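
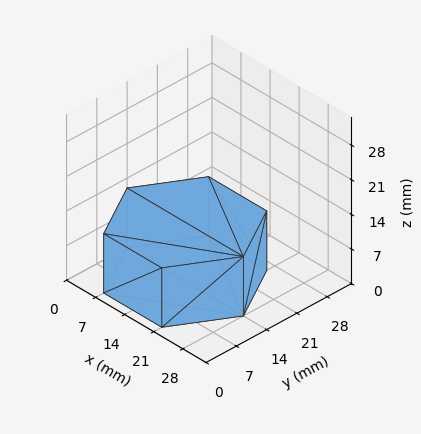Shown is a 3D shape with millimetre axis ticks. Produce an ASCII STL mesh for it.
Reading the render: the shape is a regular 6-sided prism (a cylinder approximated with 6 flat sides), circumscribed radius ≈ 14 mm, height ≈ 12 mm (dimensions read to the nearest mm from the axis ticks). For the STL, each face is triangulated and given an outward normal.

solid part
  facet normal 0.0000 0.0000 -1.0000
    outer loop
      vertex 7.000 26.124 0.000
      vertex 21.000 26.124 0.000
      vertex 28.000 14.000 0.000
    endloop
  endfacet
  facet normal 0.0000 0.0000 -1.0000
    outer loop
      vertex 0.000 14.000 0.000
      vertex 7.000 26.124 0.000
      vertex 28.000 14.000 0.000
    endloop
  endfacet
  facet normal 0.0000 0.0000 -1.0000
    outer loop
      vertex 7.000 1.876 0.000
      vertex 0.000 14.000 0.000
      vertex 28.000 14.000 0.000
    endloop
  endfacet
  facet normal 0.0000 0.0000 -1.0000
    outer loop
      vertex 21.000 1.876 0.000
      vertex 7.000 1.876 0.000
      vertex 28.000 14.000 0.000
    endloop
  endfacet
  facet normal 0.0000 0.0000 1.0000
    outer loop
      vertex 28.000 14.000 12.000
      vertex 21.000 26.124 12.000
      vertex 7.000 26.124 12.000
    endloop
  endfacet
  facet normal 0.0000 0.0000 1.0000
    outer loop
      vertex 28.000 14.000 12.000
      vertex 7.000 26.124 12.000
      vertex 0.000 14.000 12.000
    endloop
  endfacet
  facet normal 0.0000 0.0000 1.0000
    outer loop
      vertex 28.000 14.000 12.000
      vertex 0.000 14.000 12.000
      vertex 7.000 1.876 12.000
    endloop
  endfacet
  facet normal 0.0000 0.0000 1.0000
    outer loop
      vertex 28.000 14.000 12.000
      vertex 7.000 1.876 12.000
      vertex 21.000 1.876 12.000
    endloop
  endfacet
  facet normal 0.8660 0.5000 0.0000
    outer loop
      vertex 28.000 14.000 0.000
      vertex 21.000 26.124 0.000
      vertex 21.000 26.124 12.000
    endloop
  endfacet
  facet normal 0.8660 0.5000 0.0000
    outer loop
      vertex 28.000 14.000 0.000
      vertex 21.000 26.124 12.000
      vertex 28.000 14.000 12.000
    endloop
  endfacet
  facet normal 0.0000 1.0000 0.0000
    outer loop
      vertex 21.000 26.124 0.000
      vertex 7.000 26.124 0.000
      vertex 7.000 26.124 12.000
    endloop
  endfacet
  facet normal 0.0000 1.0000 0.0000
    outer loop
      vertex 21.000 26.124 0.000
      vertex 7.000 26.124 12.000
      vertex 21.000 26.124 12.000
    endloop
  endfacet
  facet normal -0.8660 0.5000 0.0000
    outer loop
      vertex 7.000 26.124 0.000
      vertex 0.000 14.000 0.000
      vertex 0.000 14.000 12.000
    endloop
  endfacet
  facet normal -0.8660 0.5000 0.0000
    outer loop
      vertex 7.000 26.124 0.000
      vertex 0.000 14.000 12.000
      vertex 7.000 26.124 12.000
    endloop
  endfacet
  facet normal -0.8660 -0.5000 0.0000
    outer loop
      vertex 0.000 14.000 0.000
      vertex 7.000 1.876 0.000
      vertex 7.000 1.876 12.000
    endloop
  endfacet
  facet normal -0.8660 -0.5000 0.0000
    outer loop
      vertex 0.000 14.000 0.000
      vertex 7.000 1.876 12.000
      vertex 0.000 14.000 12.000
    endloop
  endfacet
  facet normal 0.0000 -1.0000 0.0000
    outer loop
      vertex 7.000 1.876 0.000
      vertex 21.000 1.876 0.000
      vertex 21.000 1.876 12.000
    endloop
  endfacet
  facet normal 0.0000 -1.0000 0.0000
    outer loop
      vertex 7.000 1.876 0.000
      vertex 21.000 1.876 12.000
      vertex 7.000 1.876 12.000
    endloop
  endfacet
  facet normal 0.8660 -0.5000 0.0000
    outer loop
      vertex 21.000 1.876 0.000
      vertex 28.000 14.000 0.000
      vertex 28.000 14.000 12.000
    endloop
  endfacet
  facet normal 0.8660 -0.5000 0.0000
    outer loop
      vertex 21.000 1.876 0.000
      vertex 28.000 14.000 12.000
      vertex 21.000 1.876 12.000
    endloop
  endfacet
endsolid part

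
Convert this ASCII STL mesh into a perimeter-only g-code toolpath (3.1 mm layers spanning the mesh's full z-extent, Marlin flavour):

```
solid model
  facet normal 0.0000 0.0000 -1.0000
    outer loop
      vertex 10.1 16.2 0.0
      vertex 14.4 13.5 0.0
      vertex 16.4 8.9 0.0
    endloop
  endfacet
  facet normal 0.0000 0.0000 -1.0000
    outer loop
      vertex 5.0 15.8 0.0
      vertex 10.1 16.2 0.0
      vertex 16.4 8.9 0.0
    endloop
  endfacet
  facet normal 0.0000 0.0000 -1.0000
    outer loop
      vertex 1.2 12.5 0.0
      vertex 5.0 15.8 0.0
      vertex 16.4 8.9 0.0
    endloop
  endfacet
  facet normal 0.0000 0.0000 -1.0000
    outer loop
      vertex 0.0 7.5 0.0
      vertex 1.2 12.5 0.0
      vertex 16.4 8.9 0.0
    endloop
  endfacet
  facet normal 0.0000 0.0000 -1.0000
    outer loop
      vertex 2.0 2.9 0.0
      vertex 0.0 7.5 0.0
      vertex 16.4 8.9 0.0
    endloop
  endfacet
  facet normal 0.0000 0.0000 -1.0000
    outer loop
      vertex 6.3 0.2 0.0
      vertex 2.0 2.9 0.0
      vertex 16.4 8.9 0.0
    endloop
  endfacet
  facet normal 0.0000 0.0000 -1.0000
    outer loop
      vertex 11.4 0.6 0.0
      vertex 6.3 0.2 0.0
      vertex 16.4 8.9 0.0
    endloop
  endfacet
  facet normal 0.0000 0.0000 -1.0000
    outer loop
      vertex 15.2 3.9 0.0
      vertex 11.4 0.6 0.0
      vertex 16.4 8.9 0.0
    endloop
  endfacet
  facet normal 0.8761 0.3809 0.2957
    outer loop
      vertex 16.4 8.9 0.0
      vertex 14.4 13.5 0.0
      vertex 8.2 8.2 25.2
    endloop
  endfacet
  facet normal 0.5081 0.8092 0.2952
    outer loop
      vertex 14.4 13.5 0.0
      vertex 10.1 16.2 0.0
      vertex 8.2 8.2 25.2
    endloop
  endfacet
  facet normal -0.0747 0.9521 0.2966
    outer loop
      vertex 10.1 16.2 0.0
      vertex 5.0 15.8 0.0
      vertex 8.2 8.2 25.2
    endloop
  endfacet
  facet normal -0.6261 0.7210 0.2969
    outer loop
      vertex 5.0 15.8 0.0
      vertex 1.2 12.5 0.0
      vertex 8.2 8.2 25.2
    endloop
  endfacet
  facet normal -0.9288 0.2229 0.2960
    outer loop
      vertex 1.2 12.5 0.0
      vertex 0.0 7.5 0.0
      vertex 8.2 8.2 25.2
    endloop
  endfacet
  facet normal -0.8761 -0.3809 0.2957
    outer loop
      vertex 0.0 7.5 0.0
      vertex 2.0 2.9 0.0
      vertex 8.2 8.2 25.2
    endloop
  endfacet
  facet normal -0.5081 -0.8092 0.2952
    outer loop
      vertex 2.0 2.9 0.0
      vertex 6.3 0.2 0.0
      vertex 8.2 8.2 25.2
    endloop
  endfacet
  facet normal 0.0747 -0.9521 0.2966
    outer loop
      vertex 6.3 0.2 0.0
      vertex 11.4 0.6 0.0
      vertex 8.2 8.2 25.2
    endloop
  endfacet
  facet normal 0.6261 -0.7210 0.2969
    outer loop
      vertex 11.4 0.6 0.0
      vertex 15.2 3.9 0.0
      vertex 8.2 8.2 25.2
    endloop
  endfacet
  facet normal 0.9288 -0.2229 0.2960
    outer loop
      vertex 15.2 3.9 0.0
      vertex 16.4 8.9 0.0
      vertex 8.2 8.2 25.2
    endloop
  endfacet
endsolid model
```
; perimeter-only toolpath
G21 ; units = mm
G90 ; absolute positioning
G28 ; home
; layer 1
G0 Z3.1
G0 X15.4 Y8.8
G1 X13.6 Y12.8
G1 X9.9 Y15.2
G1 X5.4 Y14.9
G1 X2.1 Y12.0
G1 X1.0 Y7.6
G1 X2.8 Y3.6
G1 X6.5 Y1.2
G1 X11.0 Y1.5
G1 X14.3 Y4.4
G1 X15.4 Y8.8
; layer 2
G0 Z6.3
G0 X14.3 Y8.7
G1 X12.9 Y12.2
G1 X9.6 Y14.2
G1 X5.8 Y13.9
G1 X2.9 Y11.4
G1 X2.0 Y7.7
G1 X3.5 Y4.2
G1 X6.8 Y2.2
G1 X10.6 Y2.5
G1 X13.4 Y5.0
G1 X14.3 Y8.7
; layer 3
G0 Z9.4
G0 X13.3 Y8.6
G1 X12.1 Y11.5
G1 X9.4 Y13.2
G1 X6.2 Y12.9
G1 X3.8 Y10.9
G1 X3.1 Y7.8
G1 X4.3 Y4.9
G1 X7.0 Y3.2
G1 X10.2 Y3.4
G1 X12.6 Y5.5
G1 X13.3 Y8.6
; layer 4
G0 Z12.6
G0 X12.3 Y8.6
G1 X11.3 Y10.8
G1 X9.1 Y12.2
G1 X6.6 Y12.0
G1 X4.7 Y10.3
G1 X4.1 Y7.8
G1 X5.1 Y5.5
G1 X7.2 Y4.2
G1 X9.8 Y4.4
G1 X11.7 Y6.0
G1 X12.3 Y8.6
; layer 5
G0 Z15.8
G0 X11.3 Y8.5
G1 X10.5 Y10.2
G1 X8.9 Y11.2
G1 X7.0 Y11.1
G1 X5.6 Y9.8
G1 X5.1 Y7.9
G1 X5.9 Y6.2
G1 X7.5 Y5.2
G1 X9.4 Y5.3
G1 X10.8 Y6.6
G1 X11.3 Y8.5
; layer 6
G0 Z18.9
G0 X10.2 Y8.4
G1 X9.8 Y9.5
G1 X8.7 Y10.2
G1 X7.4 Y10.1
G1 X6.4 Y9.3
G1 X6.1 Y8.0
G1 X6.6 Y6.9
G1 X7.7 Y6.2
G1 X9.0 Y6.3
G1 X9.9 Y7.1
G1 X10.2 Y8.4
; layer 7
G0 Z22.1
G0 X9.2 Y8.3
G1 X9.0 Y8.9
G1 X8.4 Y9.2
G1 X7.8 Y9.1
G1 X7.3 Y8.7
G1 X7.2 Y8.1
G1 X7.4 Y7.5
G1 X8.0 Y7.2
G1 X8.6 Y7.2
G1 X9.1 Y7.7
G1 X9.2 Y8.3
M2 ; end

The solid is a regular 10-sided pyramid, base circumscribed radius ≈ 8.2 mm, apex at z ≈ 25.2 mm. Slicing at Δz = 3.1 mm — 8 equal slices spanning the solid's height, so layer i sits at z = i·h/8 — gives 7 non-empty perimeters. Each is a 10-segment closed polygon; G0 lifts to the layer z and rapids to the start vertex, then G1 traces the edges. The cross-section shrinks linearly with z (the slice at the apex is degenerate and omitted).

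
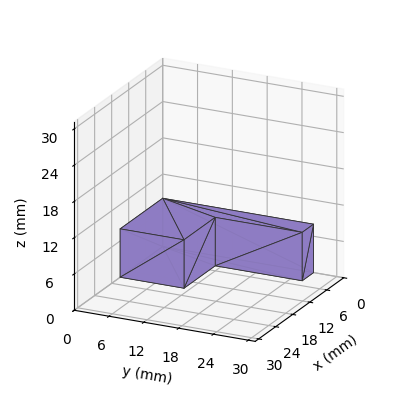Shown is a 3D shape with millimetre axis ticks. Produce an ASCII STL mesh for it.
Reading the render: the shape is an L-shaped prism: outer 15 × 26 mm, arm thicknesses ≈ 11 mm (horizontal) and 4 mm (vertical), extruded 8 mm in z (dimensions read to the nearest mm from the axis ticks). For the STL, each face is triangulated and given an outward normal.

solid part
  facet normal 0.0000 0.0000 -1.0000
    outer loop
      vertex 15.0 11.0 0.0
      vertex 15.0 0.0 0.0
      vertex 0.0 0.0 0.0
    endloop
  endfacet
  facet normal 0.0000 0.0000 -1.0000
    outer loop
      vertex 4.0 11.0 0.0
      vertex 15.0 11.0 0.0
      vertex 0.0 0.0 0.0
    endloop
  endfacet
  facet normal 0.0000 0.0000 -1.0000
    outer loop
      vertex 4.0 26.0 0.0
      vertex 4.0 11.0 0.0
      vertex 0.0 0.0 0.0
    endloop
  endfacet
  facet normal 0.0000 0.0000 -1.0000
    outer loop
      vertex 0.0 26.0 0.0
      vertex 4.0 26.0 0.0
      vertex 0.0 0.0 0.0
    endloop
  endfacet
  facet normal 0.0000 0.0000 1.0000
    outer loop
      vertex 0.0 0.0 8.0
      vertex 15.0 0.0 8.0
      vertex 15.0 11.0 8.0
    endloop
  endfacet
  facet normal 0.0000 0.0000 1.0000
    outer loop
      vertex 0.0 0.0 8.0
      vertex 15.0 11.0 8.0
      vertex 4.0 11.0 8.0
    endloop
  endfacet
  facet normal 0.0000 0.0000 1.0000
    outer loop
      vertex 0.0 0.0 8.0
      vertex 4.0 11.0 8.0
      vertex 4.0 26.0 8.0
    endloop
  endfacet
  facet normal 0.0000 0.0000 1.0000
    outer loop
      vertex 0.0 0.0 8.0
      vertex 4.0 26.0 8.0
      vertex 0.0 26.0 8.0
    endloop
  endfacet
  facet normal 0.0000 -1.0000 0.0000
    outer loop
      vertex 0.0 0.0 0.0
      vertex 15.0 0.0 0.0
      vertex 15.0 0.0 8.0
    endloop
  endfacet
  facet normal 0.0000 -1.0000 0.0000
    outer loop
      vertex 0.0 0.0 0.0
      vertex 15.0 0.0 8.0
      vertex 0.0 0.0 8.0
    endloop
  endfacet
  facet normal 1.0000 0.0000 0.0000
    outer loop
      vertex 15.0 0.0 0.0
      vertex 15.0 11.0 0.0
      vertex 15.0 11.0 8.0
    endloop
  endfacet
  facet normal 1.0000 0.0000 0.0000
    outer loop
      vertex 15.0 0.0 0.0
      vertex 15.0 11.0 8.0
      vertex 15.0 0.0 8.0
    endloop
  endfacet
  facet normal 0.0000 1.0000 0.0000
    outer loop
      vertex 15.0 11.0 0.0
      vertex 4.0 11.0 0.0
      vertex 4.0 11.0 8.0
    endloop
  endfacet
  facet normal 0.0000 1.0000 0.0000
    outer loop
      vertex 15.0 11.0 0.0
      vertex 4.0 11.0 8.0
      vertex 15.0 11.0 8.0
    endloop
  endfacet
  facet normal 1.0000 0.0000 0.0000
    outer loop
      vertex 4.0 11.0 0.0
      vertex 4.0 26.0 0.0
      vertex 4.0 26.0 8.0
    endloop
  endfacet
  facet normal 1.0000 0.0000 0.0000
    outer loop
      vertex 4.0 11.0 0.0
      vertex 4.0 26.0 8.0
      vertex 4.0 11.0 8.0
    endloop
  endfacet
  facet normal 0.0000 1.0000 0.0000
    outer loop
      vertex 4.0 26.0 0.0
      vertex 0.0 26.0 0.0
      vertex 0.0 26.0 8.0
    endloop
  endfacet
  facet normal 0.0000 1.0000 0.0000
    outer loop
      vertex 4.0 26.0 0.0
      vertex 0.0 26.0 8.0
      vertex 4.0 26.0 8.0
    endloop
  endfacet
  facet normal -1.0000 0.0000 0.0000
    outer loop
      vertex 0.0 26.0 0.0
      vertex 0.0 0.0 0.0
      vertex 0.0 0.0 8.0
    endloop
  endfacet
  facet normal -1.0000 0.0000 0.0000
    outer loop
      vertex 0.0 26.0 0.0
      vertex 0.0 0.0 8.0
      vertex 0.0 26.0 8.0
    endloop
  endfacet
endsolid part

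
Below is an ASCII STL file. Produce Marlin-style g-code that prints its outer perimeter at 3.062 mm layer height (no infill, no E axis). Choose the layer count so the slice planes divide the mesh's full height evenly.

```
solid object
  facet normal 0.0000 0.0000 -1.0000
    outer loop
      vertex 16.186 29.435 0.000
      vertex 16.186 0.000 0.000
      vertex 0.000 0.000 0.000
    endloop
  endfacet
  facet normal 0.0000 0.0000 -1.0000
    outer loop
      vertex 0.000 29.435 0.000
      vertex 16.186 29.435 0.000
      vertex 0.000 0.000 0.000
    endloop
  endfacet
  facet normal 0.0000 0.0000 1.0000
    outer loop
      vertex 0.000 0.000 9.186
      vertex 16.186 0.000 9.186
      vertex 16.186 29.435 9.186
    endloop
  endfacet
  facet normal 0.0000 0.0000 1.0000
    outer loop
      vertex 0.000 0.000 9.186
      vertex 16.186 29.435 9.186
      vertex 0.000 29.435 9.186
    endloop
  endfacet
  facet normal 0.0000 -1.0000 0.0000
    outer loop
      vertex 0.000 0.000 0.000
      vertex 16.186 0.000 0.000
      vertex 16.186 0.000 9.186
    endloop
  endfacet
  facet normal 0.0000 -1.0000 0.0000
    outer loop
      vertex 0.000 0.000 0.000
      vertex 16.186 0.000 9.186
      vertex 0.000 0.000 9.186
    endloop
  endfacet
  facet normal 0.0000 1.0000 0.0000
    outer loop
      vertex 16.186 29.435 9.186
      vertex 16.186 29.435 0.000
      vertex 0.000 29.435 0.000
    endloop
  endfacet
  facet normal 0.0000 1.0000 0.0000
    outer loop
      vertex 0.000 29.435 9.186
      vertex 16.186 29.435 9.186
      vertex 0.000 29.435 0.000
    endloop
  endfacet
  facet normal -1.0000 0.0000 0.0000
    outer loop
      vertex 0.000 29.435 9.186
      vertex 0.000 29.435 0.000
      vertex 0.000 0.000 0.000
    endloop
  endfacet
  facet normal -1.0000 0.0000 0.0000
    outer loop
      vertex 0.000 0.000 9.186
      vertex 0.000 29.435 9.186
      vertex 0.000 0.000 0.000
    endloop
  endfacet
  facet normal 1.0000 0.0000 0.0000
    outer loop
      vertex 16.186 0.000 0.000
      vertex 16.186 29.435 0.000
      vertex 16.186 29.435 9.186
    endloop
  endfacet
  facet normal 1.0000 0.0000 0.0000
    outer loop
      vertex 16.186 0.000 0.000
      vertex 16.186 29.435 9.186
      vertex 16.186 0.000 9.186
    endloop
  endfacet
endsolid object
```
; perimeter-only toolpath
G21 ; units = mm
G90 ; absolute positioning
G28 ; home
; layer 1
G0 Z3.062
G0 X0.000 Y0.000
G1 X16.186 Y0.000
G1 X16.186 Y29.435
G1 X0.000 Y29.435
G1 X0.000 Y0.000
; layer 2
G0 Z6.124
G0 X0.000 Y0.000
G1 X16.186 Y0.000
G1 X16.186 Y29.435
G1 X0.000 Y29.435
G1 X0.000 Y0.000
; layer 3
G0 Z9.186
G0 X0.000 Y0.000
G1 X16.186 Y0.000
G1 X16.186 Y29.435
G1 X0.000 Y29.435
G1 X0.000 Y0.000
M2 ; end

The solid is a rectangular box, roughly 16.2 × 29.4 mm footprint and 9.19 mm tall. Slicing at Δz = 3.062 mm — 3 equal slices spanning the solid's height, so layer i sits at z = i·h/3 — gives 3 non-empty perimeters. Each is a 4-segment closed polygon; G0 lifts to the layer z and rapids to the start vertex, then G1 traces the edges.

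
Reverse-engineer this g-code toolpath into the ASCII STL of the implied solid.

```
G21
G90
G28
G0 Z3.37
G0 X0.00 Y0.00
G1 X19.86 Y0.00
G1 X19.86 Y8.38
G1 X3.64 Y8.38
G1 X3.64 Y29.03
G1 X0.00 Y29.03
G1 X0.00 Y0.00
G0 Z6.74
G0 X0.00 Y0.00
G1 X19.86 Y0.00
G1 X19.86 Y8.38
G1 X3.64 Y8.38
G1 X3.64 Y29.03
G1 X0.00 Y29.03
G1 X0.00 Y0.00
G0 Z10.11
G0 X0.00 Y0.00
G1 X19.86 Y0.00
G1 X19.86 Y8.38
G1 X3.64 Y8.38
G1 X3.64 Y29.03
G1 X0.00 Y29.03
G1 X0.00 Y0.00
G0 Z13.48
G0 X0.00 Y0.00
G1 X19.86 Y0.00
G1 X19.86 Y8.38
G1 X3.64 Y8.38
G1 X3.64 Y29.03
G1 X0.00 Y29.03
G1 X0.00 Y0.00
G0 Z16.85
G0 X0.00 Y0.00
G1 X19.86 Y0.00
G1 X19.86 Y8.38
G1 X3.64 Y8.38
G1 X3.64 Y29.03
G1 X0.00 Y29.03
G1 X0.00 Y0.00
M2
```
solid part
  facet normal 0.0000 0.0000 -1.0000
    outer loop
      vertex 19.86 8.38 0.00
      vertex 19.86 0.00 0.00
      vertex 0.00 0.00 0.00
    endloop
  endfacet
  facet normal 0.0000 0.0000 -1.0000
    outer loop
      vertex 3.64 8.38 0.00
      vertex 19.86 8.38 0.00
      vertex 0.00 0.00 0.00
    endloop
  endfacet
  facet normal 0.0000 0.0000 -1.0000
    outer loop
      vertex 3.64 29.03 0.00
      vertex 3.64 8.38 0.00
      vertex 0.00 0.00 0.00
    endloop
  endfacet
  facet normal 0.0000 0.0000 -1.0000
    outer loop
      vertex 0.00 29.03 0.00
      vertex 3.64 29.03 0.00
      vertex 0.00 0.00 0.00
    endloop
  endfacet
  facet normal 0.0000 0.0000 1.0000
    outer loop
      vertex 0.00 0.00 16.85
      vertex 19.86 0.00 16.85
      vertex 19.86 8.38 16.85
    endloop
  endfacet
  facet normal 0.0000 0.0000 1.0000
    outer loop
      vertex 0.00 0.00 16.85
      vertex 19.86 8.38 16.85
      vertex 3.64 8.38 16.85
    endloop
  endfacet
  facet normal 0.0000 0.0000 1.0000
    outer loop
      vertex 0.00 0.00 16.85
      vertex 3.64 8.38 16.85
      vertex 3.64 29.03 16.85
    endloop
  endfacet
  facet normal 0.0000 0.0000 1.0000
    outer loop
      vertex 0.00 0.00 16.85
      vertex 3.64 29.03 16.85
      vertex 0.00 29.03 16.85
    endloop
  endfacet
  facet normal 0.0000 -1.0000 0.0000
    outer loop
      vertex 0.00 0.00 0.00
      vertex 19.86 0.00 0.00
      vertex 19.86 0.00 16.85
    endloop
  endfacet
  facet normal 0.0000 -1.0000 0.0000
    outer loop
      vertex 0.00 0.00 0.00
      vertex 19.86 0.00 16.85
      vertex 0.00 0.00 16.85
    endloop
  endfacet
  facet normal 1.0000 0.0000 0.0000
    outer loop
      vertex 19.86 0.00 0.00
      vertex 19.86 8.38 0.00
      vertex 19.86 8.38 16.85
    endloop
  endfacet
  facet normal 1.0000 0.0000 0.0000
    outer loop
      vertex 19.86 0.00 0.00
      vertex 19.86 8.38 16.85
      vertex 19.86 0.00 16.85
    endloop
  endfacet
  facet normal 0.0000 1.0000 0.0000
    outer loop
      vertex 19.86 8.38 0.00
      vertex 3.64 8.38 0.00
      vertex 3.64 8.38 16.85
    endloop
  endfacet
  facet normal 0.0000 1.0000 0.0000
    outer loop
      vertex 19.86 8.38 0.00
      vertex 3.64 8.38 16.85
      vertex 19.86 8.38 16.85
    endloop
  endfacet
  facet normal 1.0000 0.0000 0.0000
    outer loop
      vertex 3.64 8.38 0.00
      vertex 3.64 29.03 0.00
      vertex 3.64 29.03 16.85
    endloop
  endfacet
  facet normal 1.0000 0.0000 0.0000
    outer loop
      vertex 3.64 8.38 0.00
      vertex 3.64 29.03 16.85
      vertex 3.64 8.38 16.85
    endloop
  endfacet
  facet normal 0.0000 1.0000 0.0000
    outer loop
      vertex 3.64 29.03 0.00
      vertex 0.00 29.03 0.00
      vertex 0.00 29.03 16.85
    endloop
  endfacet
  facet normal 0.0000 1.0000 0.0000
    outer loop
      vertex 3.64 29.03 0.00
      vertex 0.00 29.03 16.85
      vertex 3.64 29.03 16.85
    endloop
  endfacet
  facet normal -1.0000 0.0000 0.0000
    outer loop
      vertex 0.00 29.03 0.00
      vertex 0.00 0.00 0.00
      vertex 0.00 0.00 16.85
    endloop
  endfacet
  facet normal -1.0000 0.0000 0.0000
    outer loop
      vertex 0.00 29.03 0.00
      vertex 0.00 0.00 16.85
      vertex 0.00 29.03 16.85
    endloop
  endfacet
endsolid part

The G0 Z moves step by Δz≈3.37 mm. Every layer's G1 loop is the same polygon, so the solid is a straight extrusion of it from z=0 to z≈16.9. Closing with flat bottom and top caps and triangulating gives 20 facets — an L-shaped prism: outer 19.9 × 29 mm, arm thicknesses ≈ 8.38 mm (horizontal) and 3.64 mm (vertical), extruded 16.9 mm in z.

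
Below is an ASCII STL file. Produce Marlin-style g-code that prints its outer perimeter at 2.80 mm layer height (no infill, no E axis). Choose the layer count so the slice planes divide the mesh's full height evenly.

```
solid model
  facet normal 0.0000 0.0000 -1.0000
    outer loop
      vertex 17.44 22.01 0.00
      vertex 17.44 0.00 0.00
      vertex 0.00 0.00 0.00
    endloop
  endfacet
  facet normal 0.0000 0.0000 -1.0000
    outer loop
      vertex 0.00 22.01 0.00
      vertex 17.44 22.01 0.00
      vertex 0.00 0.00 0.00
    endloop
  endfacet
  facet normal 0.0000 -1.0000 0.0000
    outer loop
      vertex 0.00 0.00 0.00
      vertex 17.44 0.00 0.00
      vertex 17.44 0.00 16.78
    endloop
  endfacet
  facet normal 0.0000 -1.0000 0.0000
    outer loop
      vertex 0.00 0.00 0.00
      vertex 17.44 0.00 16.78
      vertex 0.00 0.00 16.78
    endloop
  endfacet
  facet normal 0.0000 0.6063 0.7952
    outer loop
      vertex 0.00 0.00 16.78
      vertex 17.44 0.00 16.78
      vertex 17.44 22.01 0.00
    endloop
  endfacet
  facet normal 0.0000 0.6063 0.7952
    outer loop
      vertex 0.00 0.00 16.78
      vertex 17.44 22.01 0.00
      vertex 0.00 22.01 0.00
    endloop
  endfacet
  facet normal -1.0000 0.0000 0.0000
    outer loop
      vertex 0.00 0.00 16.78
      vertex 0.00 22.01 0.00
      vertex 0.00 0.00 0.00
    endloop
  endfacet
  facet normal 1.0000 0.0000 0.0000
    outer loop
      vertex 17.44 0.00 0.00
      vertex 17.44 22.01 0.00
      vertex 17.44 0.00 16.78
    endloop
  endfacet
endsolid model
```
; perimeter-only toolpath
G21 ; units = mm
G90 ; absolute positioning
G28 ; home
; layer 1
G0 Z2.80
G0 X0.00 Y0.00
G1 X17.44 Y0.00
G1 X17.44 Y18.34
G1 X0.00 Y18.34
G1 X0.00 Y0.00
; layer 2
G0 Z5.59
G0 X0.00 Y0.00
G1 X17.44 Y0.00
G1 X17.44 Y14.67
G1 X0.00 Y14.67
G1 X0.00 Y0.00
; layer 3
G0 Z8.39
G0 X0.00 Y0.00
G1 X17.44 Y0.00
G1 X17.44 Y11.01
G1 X0.00 Y11.01
G1 X0.00 Y0.00
; layer 4
G0 Z11.19
G0 X0.00 Y0.00
G1 X17.44 Y0.00
G1 X17.44 Y7.34
G1 X0.00 Y7.34
G1 X0.00 Y0.00
; layer 5
G0 Z13.98
G0 X0.00 Y0.00
G1 X17.44 Y0.00
G1 X17.44 Y3.67
G1 X0.00 Y3.67
G1 X0.00 Y0.00
M2 ; end

The solid is a wedge (ramp): 17.4 × 22 mm base, rising to 16.8 mm along the y=0 edge and sloping linearly to z=0 at y=22. Slicing at Δz = 2.80 mm — 6 equal slices spanning the solid's height, so layer i sits at z = i·h/6 — gives 5 non-empty perimeters. Each is a 4-segment closed polygon; G0 lifts to the layer z and rapids to the start vertex, then G1 traces the edges. The cross-section shrinks linearly with z (the slice at the apex is degenerate and omitted).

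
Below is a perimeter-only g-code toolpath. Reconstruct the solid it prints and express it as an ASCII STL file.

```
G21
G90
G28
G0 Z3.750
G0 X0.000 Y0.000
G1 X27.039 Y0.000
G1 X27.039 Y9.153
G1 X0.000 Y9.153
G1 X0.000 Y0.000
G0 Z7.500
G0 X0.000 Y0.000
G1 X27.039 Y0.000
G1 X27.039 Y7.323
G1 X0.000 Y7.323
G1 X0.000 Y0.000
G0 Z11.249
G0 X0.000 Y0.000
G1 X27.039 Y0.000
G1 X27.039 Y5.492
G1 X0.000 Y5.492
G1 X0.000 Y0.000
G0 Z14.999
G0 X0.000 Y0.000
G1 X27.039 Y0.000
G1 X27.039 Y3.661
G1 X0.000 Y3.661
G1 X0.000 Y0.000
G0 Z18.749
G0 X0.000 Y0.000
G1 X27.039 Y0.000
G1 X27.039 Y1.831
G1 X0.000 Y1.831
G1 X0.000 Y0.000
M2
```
solid part
  facet normal 0.0000 0.0000 -1.0000
    outer loop
      vertex 27.039 10.984 0.000
      vertex 27.039 0.000 0.000
      vertex 0.000 0.000 0.000
    endloop
  endfacet
  facet normal 0.0000 0.0000 -1.0000
    outer loop
      vertex 0.000 10.984 0.000
      vertex 27.039 10.984 0.000
      vertex 0.000 0.000 0.000
    endloop
  endfacet
  facet normal 0.0000 -1.0000 0.0000
    outer loop
      vertex 0.000 0.000 0.000
      vertex 27.039 0.000 0.000
      vertex 27.039 0.000 22.499
    endloop
  endfacet
  facet normal 0.0000 -1.0000 0.0000
    outer loop
      vertex 0.000 0.000 0.000
      vertex 27.039 0.000 22.499
      vertex 0.000 0.000 22.499
    endloop
  endfacet
  facet normal 0.0000 0.8986 0.4387
    outer loop
      vertex 0.000 0.000 22.499
      vertex 27.039 0.000 22.499
      vertex 27.039 10.984 0.000
    endloop
  endfacet
  facet normal 0.0000 0.8986 0.4387
    outer loop
      vertex 0.000 0.000 22.499
      vertex 27.039 10.984 0.000
      vertex 0.000 10.984 0.000
    endloop
  endfacet
  facet normal -1.0000 0.0000 0.0000
    outer loop
      vertex 0.000 0.000 22.499
      vertex 0.000 10.984 0.000
      vertex 0.000 0.000 0.000
    endloop
  endfacet
  facet normal 1.0000 0.0000 0.0000
    outer loop
      vertex 27.039 0.000 0.000
      vertex 27.039 10.984 0.000
      vertex 27.039 0.000 22.499
    endloop
  endfacet
endsolid part

The G0 Z moves step by Δz≈3.750 mm. The G1 loops shrink linearly with z, so the solid tapers from its base footprint up to z≈22.5. Closing with a flat bottom cap and the tapered top and triangulating gives 8 facets — a wedge (ramp): 27 × 11 mm base, rising to 22.5 mm along the y=0 edge and sloping linearly to z=0 at y=11.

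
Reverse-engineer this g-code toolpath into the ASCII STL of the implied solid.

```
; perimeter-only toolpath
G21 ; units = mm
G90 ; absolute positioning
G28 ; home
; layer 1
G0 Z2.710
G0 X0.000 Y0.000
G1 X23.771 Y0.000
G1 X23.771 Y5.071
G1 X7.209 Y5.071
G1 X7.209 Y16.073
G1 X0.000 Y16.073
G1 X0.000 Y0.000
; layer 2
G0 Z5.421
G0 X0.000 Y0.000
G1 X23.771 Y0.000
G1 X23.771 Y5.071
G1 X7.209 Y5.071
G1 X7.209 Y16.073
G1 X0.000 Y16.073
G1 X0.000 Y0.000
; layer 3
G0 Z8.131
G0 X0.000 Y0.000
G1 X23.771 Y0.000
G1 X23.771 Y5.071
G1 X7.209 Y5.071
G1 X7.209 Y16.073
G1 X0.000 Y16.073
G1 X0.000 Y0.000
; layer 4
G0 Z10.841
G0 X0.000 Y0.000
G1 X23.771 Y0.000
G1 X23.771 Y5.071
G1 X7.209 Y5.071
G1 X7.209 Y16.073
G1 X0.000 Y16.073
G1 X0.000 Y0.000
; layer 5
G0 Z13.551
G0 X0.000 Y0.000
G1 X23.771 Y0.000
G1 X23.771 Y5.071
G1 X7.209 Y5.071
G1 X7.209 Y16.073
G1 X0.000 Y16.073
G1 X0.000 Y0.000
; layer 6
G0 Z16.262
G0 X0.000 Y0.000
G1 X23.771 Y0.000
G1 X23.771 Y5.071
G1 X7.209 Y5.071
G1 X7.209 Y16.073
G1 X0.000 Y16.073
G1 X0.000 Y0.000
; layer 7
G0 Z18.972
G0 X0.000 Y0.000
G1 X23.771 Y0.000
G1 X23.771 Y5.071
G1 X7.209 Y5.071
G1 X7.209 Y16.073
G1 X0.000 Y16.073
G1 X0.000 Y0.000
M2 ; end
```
solid part
  facet normal 0.0000 0.0000 -1.0000
    outer loop
      vertex 23.771 5.071 0.000
      vertex 23.771 0.000 0.000
      vertex 0.000 0.000 0.000
    endloop
  endfacet
  facet normal 0.0000 0.0000 -1.0000
    outer loop
      vertex 7.209 5.071 0.000
      vertex 23.771 5.071 0.000
      vertex 0.000 0.000 0.000
    endloop
  endfacet
  facet normal 0.0000 0.0000 -1.0000
    outer loop
      vertex 7.209 16.073 0.000
      vertex 7.209 5.071 0.000
      vertex 0.000 0.000 0.000
    endloop
  endfacet
  facet normal 0.0000 0.0000 -1.0000
    outer loop
      vertex 0.000 16.073 0.000
      vertex 7.209 16.073 0.000
      vertex 0.000 0.000 0.000
    endloop
  endfacet
  facet normal 0.0000 0.0000 1.0000
    outer loop
      vertex 0.000 0.000 18.972
      vertex 23.771 0.000 18.972
      vertex 23.771 5.071 18.972
    endloop
  endfacet
  facet normal 0.0000 0.0000 1.0000
    outer loop
      vertex 0.000 0.000 18.972
      vertex 23.771 5.071 18.972
      vertex 7.209 5.071 18.972
    endloop
  endfacet
  facet normal 0.0000 0.0000 1.0000
    outer loop
      vertex 0.000 0.000 18.972
      vertex 7.209 5.071 18.972
      vertex 7.209 16.073 18.972
    endloop
  endfacet
  facet normal 0.0000 0.0000 1.0000
    outer loop
      vertex 0.000 0.000 18.972
      vertex 7.209 16.073 18.972
      vertex 0.000 16.073 18.972
    endloop
  endfacet
  facet normal 0.0000 -1.0000 0.0000
    outer loop
      vertex 0.000 0.000 0.000
      vertex 23.771 0.000 0.000
      vertex 23.771 0.000 18.972
    endloop
  endfacet
  facet normal 0.0000 -1.0000 0.0000
    outer loop
      vertex 0.000 0.000 0.000
      vertex 23.771 0.000 18.972
      vertex 0.000 0.000 18.972
    endloop
  endfacet
  facet normal 1.0000 0.0000 0.0000
    outer loop
      vertex 23.771 0.000 0.000
      vertex 23.771 5.071 0.000
      vertex 23.771 5.071 18.972
    endloop
  endfacet
  facet normal 1.0000 0.0000 0.0000
    outer loop
      vertex 23.771 0.000 0.000
      vertex 23.771 5.071 18.972
      vertex 23.771 0.000 18.972
    endloop
  endfacet
  facet normal 0.0000 1.0000 0.0000
    outer loop
      vertex 23.771 5.071 0.000
      vertex 7.209 5.071 0.000
      vertex 7.209 5.071 18.972
    endloop
  endfacet
  facet normal 0.0000 1.0000 0.0000
    outer loop
      vertex 23.771 5.071 0.000
      vertex 7.209 5.071 18.972
      vertex 23.771 5.071 18.972
    endloop
  endfacet
  facet normal 1.0000 0.0000 0.0000
    outer loop
      vertex 7.209 5.071 0.000
      vertex 7.209 16.073 0.000
      vertex 7.209 16.073 18.972
    endloop
  endfacet
  facet normal 1.0000 0.0000 0.0000
    outer loop
      vertex 7.209 5.071 0.000
      vertex 7.209 16.073 18.972
      vertex 7.209 5.071 18.972
    endloop
  endfacet
  facet normal 0.0000 1.0000 0.0000
    outer loop
      vertex 7.209 16.073 0.000
      vertex 0.000 16.073 0.000
      vertex 0.000 16.073 18.972
    endloop
  endfacet
  facet normal 0.0000 1.0000 0.0000
    outer loop
      vertex 7.209 16.073 0.000
      vertex 0.000 16.073 18.972
      vertex 7.209 16.073 18.972
    endloop
  endfacet
  facet normal -1.0000 0.0000 0.0000
    outer loop
      vertex 0.000 16.073 0.000
      vertex 0.000 0.000 0.000
      vertex 0.000 0.000 18.972
    endloop
  endfacet
  facet normal -1.0000 0.0000 0.0000
    outer loop
      vertex 0.000 16.073 0.000
      vertex 0.000 0.000 18.972
      vertex 0.000 16.073 18.972
    endloop
  endfacet
endsolid part

The G0 Z moves step by Δz≈2.710 mm. Every layer's G1 loop is the same polygon, so the solid is a straight extrusion of it from z=0 to z≈19. Closing with flat bottom and top caps and triangulating gives 20 facets — an L-shaped prism: outer 23.8 × 16.1 mm, arm thicknesses ≈ 5.07 mm (horizontal) and 7.21 mm (vertical), extruded 19 mm in z.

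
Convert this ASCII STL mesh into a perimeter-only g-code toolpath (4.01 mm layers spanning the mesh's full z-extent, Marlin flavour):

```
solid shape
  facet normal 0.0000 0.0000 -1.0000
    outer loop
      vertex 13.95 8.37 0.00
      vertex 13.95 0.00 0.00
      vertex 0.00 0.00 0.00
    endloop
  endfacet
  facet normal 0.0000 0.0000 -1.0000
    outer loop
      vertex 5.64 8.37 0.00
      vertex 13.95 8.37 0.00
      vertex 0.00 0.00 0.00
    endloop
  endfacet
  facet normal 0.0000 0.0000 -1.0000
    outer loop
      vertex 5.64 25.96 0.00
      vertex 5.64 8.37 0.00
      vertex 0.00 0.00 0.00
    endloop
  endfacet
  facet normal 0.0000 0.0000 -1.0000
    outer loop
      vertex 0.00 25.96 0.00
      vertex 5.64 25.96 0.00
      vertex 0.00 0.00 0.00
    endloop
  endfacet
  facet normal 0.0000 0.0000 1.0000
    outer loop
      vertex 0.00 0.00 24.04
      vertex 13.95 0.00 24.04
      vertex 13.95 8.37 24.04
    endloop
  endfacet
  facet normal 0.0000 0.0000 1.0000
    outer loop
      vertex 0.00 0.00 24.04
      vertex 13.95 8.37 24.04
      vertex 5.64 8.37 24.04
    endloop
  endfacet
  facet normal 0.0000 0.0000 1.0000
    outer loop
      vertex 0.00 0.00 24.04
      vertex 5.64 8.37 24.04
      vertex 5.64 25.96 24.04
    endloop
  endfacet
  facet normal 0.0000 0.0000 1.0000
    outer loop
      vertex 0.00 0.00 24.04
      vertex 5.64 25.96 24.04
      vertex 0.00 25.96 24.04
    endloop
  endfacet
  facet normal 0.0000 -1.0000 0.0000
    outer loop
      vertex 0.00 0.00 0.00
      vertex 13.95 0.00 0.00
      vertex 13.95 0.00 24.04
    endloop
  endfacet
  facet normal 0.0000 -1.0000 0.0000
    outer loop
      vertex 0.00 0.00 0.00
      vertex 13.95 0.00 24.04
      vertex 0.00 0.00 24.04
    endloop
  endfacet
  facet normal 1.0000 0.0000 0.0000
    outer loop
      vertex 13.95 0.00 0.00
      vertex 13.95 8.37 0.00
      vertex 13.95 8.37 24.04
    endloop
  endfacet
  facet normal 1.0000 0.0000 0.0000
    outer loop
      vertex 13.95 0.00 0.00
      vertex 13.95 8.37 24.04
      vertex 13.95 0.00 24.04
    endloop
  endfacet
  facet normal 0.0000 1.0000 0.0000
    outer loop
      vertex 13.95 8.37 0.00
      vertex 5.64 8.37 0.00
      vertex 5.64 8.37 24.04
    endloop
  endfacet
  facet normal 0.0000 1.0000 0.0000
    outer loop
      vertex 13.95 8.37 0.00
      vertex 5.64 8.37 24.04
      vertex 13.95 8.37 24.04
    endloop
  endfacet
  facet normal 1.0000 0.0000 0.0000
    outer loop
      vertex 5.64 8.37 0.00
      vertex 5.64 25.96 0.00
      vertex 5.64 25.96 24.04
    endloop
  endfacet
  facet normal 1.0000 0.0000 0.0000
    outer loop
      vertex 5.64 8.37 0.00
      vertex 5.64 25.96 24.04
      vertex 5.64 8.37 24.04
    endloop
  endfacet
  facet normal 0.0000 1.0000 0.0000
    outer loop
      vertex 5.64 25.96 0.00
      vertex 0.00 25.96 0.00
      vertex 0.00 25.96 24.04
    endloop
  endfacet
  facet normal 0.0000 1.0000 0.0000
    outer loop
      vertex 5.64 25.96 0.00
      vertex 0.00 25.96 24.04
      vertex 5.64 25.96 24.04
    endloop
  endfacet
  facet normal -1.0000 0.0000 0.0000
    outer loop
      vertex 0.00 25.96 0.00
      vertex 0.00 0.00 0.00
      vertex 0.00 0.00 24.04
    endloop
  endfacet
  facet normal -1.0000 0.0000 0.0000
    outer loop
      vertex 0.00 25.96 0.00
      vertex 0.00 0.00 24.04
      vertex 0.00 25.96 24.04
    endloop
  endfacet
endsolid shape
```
; perimeter-only toolpath
G21 ; units = mm
G90 ; absolute positioning
G28 ; home
; layer 1
G0 Z4.01
G0 X0.00 Y0.00
G1 X13.95 Y0.00
G1 X13.95 Y8.37
G1 X5.64 Y8.37
G1 X5.64 Y25.96
G1 X0.00 Y25.96
G1 X0.00 Y0.00
; layer 2
G0 Z8.01
G0 X0.00 Y0.00
G1 X13.95 Y0.00
G1 X13.95 Y8.37
G1 X5.64 Y8.37
G1 X5.64 Y25.96
G1 X0.00 Y25.96
G1 X0.00 Y0.00
; layer 3
G0 Z12.02
G0 X0.00 Y0.00
G1 X13.95 Y0.00
G1 X13.95 Y8.37
G1 X5.64 Y8.37
G1 X5.64 Y25.96
G1 X0.00 Y25.96
G1 X0.00 Y0.00
; layer 4
G0 Z16.03
G0 X0.00 Y0.00
G1 X13.95 Y0.00
G1 X13.95 Y8.37
G1 X5.64 Y8.37
G1 X5.64 Y25.96
G1 X0.00 Y25.96
G1 X0.00 Y0.00
; layer 5
G0 Z20.03
G0 X0.00 Y0.00
G1 X13.95 Y0.00
G1 X13.95 Y8.37
G1 X5.64 Y8.37
G1 X5.64 Y25.96
G1 X0.00 Y25.96
G1 X0.00 Y0.00
; layer 6
G0 Z24.04
G0 X0.00 Y0.00
G1 X13.95 Y0.00
G1 X13.95 Y8.37
G1 X5.64 Y8.37
G1 X5.64 Y25.96
G1 X0.00 Y25.96
G1 X0.00 Y0.00
M2 ; end

The solid is an L-shaped prism: outer 13.9 × 26 mm, arm thicknesses ≈ 8.37 mm (horizontal) and 5.64 mm (vertical), extruded 24 mm in z. Slicing at Δz = 4.01 mm — 6 equal slices spanning the solid's height, so layer i sits at z = i·h/6 — gives 6 non-empty perimeters. Each is a 6-segment closed polygon; G0 lifts to the layer z and rapids to the start vertex, then G1 traces the edges.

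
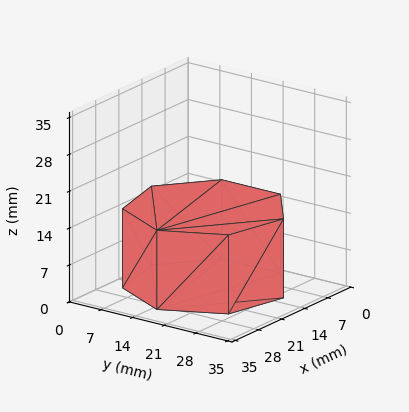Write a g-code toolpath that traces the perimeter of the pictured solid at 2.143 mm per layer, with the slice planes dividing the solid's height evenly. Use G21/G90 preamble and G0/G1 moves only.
Reading the render: the shape is a regular 7-sided prism (a cylinder approximated with 7 flat sides), circumscribed radius ≈ 15 mm, height ≈ 15 mm (dimensions read to the nearest mm from the axis ticks). For the g-code, the solid's height is divided into equal slices at the stated Δz and each level perimeter traced with G1 moves after a G0 lift.

; perimeter-only toolpath
G21 ; units = mm
G90 ; absolute positioning
G28 ; home
; layer 1
G0 Z2.143
G0 X30.000 Y15.000
G1 X24.352 Y26.727
G1 X11.662 Y29.624
G1 X1.485 Y21.508
G1 X1.485 Y8.492
G1 X11.662 Y0.376
G1 X24.352 Y3.273
G1 X30.000 Y15.000
; layer 2
G0 Z4.286
G0 X30.000 Y15.000
G1 X24.352 Y26.727
G1 X11.662 Y29.624
G1 X1.485 Y21.508
G1 X1.485 Y8.492
G1 X11.662 Y0.376
G1 X24.352 Y3.273
G1 X30.000 Y15.000
; layer 3
G0 Z6.429
G0 X30.000 Y15.000
G1 X24.352 Y26.727
G1 X11.662 Y29.624
G1 X1.485 Y21.508
G1 X1.485 Y8.492
G1 X11.662 Y0.376
G1 X24.352 Y3.273
G1 X30.000 Y15.000
; layer 4
G0 Z8.571
G0 X30.000 Y15.000
G1 X24.352 Y26.727
G1 X11.662 Y29.624
G1 X1.485 Y21.508
G1 X1.485 Y8.492
G1 X11.662 Y0.376
G1 X24.352 Y3.273
G1 X30.000 Y15.000
; layer 5
G0 Z10.714
G0 X30.000 Y15.000
G1 X24.352 Y26.727
G1 X11.662 Y29.624
G1 X1.485 Y21.508
G1 X1.485 Y8.492
G1 X11.662 Y0.376
G1 X24.352 Y3.273
G1 X30.000 Y15.000
; layer 6
G0 Z12.857
G0 X30.000 Y15.000
G1 X24.352 Y26.727
G1 X11.662 Y29.624
G1 X1.485 Y21.508
G1 X1.485 Y8.492
G1 X11.662 Y0.376
G1 X24.352 Y3.273
G1 X30.000 Y15.000
; layer 7
G0 Z15.000
G0 X30.000 Y15.000
G1 X24.352 Y26.727
G1 X11.662 Y29.624
G1 X1.485 Y21.508
G1 X1.485 Y8.492
G1 X11.662 Y0.376
G1 X24.352 Y3.273
G1 X30.000 Y15.000
M2 ; end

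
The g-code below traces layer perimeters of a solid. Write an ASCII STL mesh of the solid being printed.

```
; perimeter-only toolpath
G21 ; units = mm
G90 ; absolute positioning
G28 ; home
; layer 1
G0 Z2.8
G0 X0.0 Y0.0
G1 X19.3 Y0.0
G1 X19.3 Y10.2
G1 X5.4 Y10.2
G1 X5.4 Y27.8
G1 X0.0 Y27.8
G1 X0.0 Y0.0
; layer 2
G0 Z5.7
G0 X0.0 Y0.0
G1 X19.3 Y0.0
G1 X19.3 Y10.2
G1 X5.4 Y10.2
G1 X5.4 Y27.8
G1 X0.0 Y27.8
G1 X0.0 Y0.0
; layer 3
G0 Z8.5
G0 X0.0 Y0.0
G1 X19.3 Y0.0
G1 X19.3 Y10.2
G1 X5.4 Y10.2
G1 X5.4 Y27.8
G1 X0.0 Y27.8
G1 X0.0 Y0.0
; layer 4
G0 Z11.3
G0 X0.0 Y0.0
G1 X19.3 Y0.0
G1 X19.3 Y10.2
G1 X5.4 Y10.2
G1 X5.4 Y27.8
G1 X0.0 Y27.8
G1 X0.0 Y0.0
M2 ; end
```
solid part
  facet normal 0.0000 0.0000 -1.0000
    outer loop
      vertex 19.3 10.2 0.0
      vertex 19.3 0.0 0.0
      vertex 0.0 0.0 0.0
    endloop
  endfacet
  facet normal 0.0000 0.0000 -1.0000
    outer loop
      vertex 5.4 10.2 0.0
      vertex 19.3 10.2 0.0
      vertex 0.0 0.0 0.0
    endloop
  endfacet
  facet normal 0.0000 0.0000 -1.0000
    outer loop
      vertex 5.4 27.8 0.0
      vertex 5.4 10.2 0.0
      vertex 0.0 0.0 0.0
    endloop
  endfacet
  facet normal 0.0000 0.0000 -1.0000
    outer loop
      vertex 0.0 27.8 0.0
      vertex 5.4 27.8 0.0
      vertex 0.0 0.0 0.0
    endloop
  endfacet
  facet normal 0.0000 0.0000 1.0000
    outer loop
      vertex 0.0 0.0 11.3
      vertex 19.3 0.0 11.3
      vertex 19.3 10.2 11.3
    endloop
  endfacet
  facet normal 0.0000 0.0000 1.0000
    outer loop
      vertex 0.0 0.0 11.3
      vertex 19.3 10.2 11.3
      vertex 5.4 10.2 11.3
    endloop
  endfacet
  facet normal 0.0000 0.0000 1.0000
    outer loop
      vertex 0.0 0.0 11.3
      vertex 5.4 10.2 11.3
      vertex 5.4 27.8 11.3
    endloop
  endfacet
  facet normal 0.0000 0.0000 1.0000
    outer loop
      vertex 0.0 0.0 11.3
      vertex 5.4 27.8 11.3
      vertex 0.0 27.8 11.3
    endloop
  endfacet
  facet normal 0.0000 -1.0000 0.0000
    outer loop
      vertex 0.0 0.0 0.0
      vertex 19.3 0.0 0.0
      vertex 19.3 0.0 11.3
    endloop
  endfacet
  facet normal 0.0000 -1.0000 0.0000
    outer loop
      vertex 0.0 0.0 0.0
      vertex 19.3 0.0 11.3
      vertex 0.0 0.0 11.3
    endloop
  endfacet
  facet normal 1.0000 0.0000 0.0000
    outer loop
      vertex 19.3 0.0 0.0
      vertex 19.3 10.2 0.0
      vertex 19.3 10.2 11.3
    endloop
  endfacet
  facet normal 1.0000 0.0000 0.0000
    outer loop
      vertex 19.3 0.0 0.0
      vertex 19.3 10.2 11.3
      vertex 19.3 0.0 11.3
    endloop
  endfacet
  facet normal 0.0000 1.0000 0.0000
    outer loop
      vertex 19.3 10.2 0.0
      vertex 5.4 10.2 0.0
      vertex 5.4 10.2 11.3
    endloop
  endfacet
  facet normal 0.0000 1.0000 0.0000
    outer loop
      vertex 19.3 10.2 0.0
      vertex 5.4 10.2 11.3
      vertex 19.3 10.2 11.3
    endloop
  endfacet
  facet normal 1.0000 0.0000 0.0000
    outer loop
      vertex 5.4 10.2 0.0
      vertex 5.4 27.8 0.0
      vertex 5.4 27.8 11.3
    endloop
  endfacet
  facet normal 1.0000 0.0000 0.0000
    outer loop
      vertex 5.4 10.2 0.0
      vertex 5.4 27.8 11.3
      vertex 5.4 10.2 11.3
    endloop
  endfacet
  facet normal 0.0000 1.0000 0.0000
    outer loop
      vertex 5.4 27.8 0.0
      vertex 0.0 27.8 0.0
      vertex 0.0 27.8 11.3
    endloop
  endfacet
  facet normal 0.0000 1.0000 0.0000
    outer loop
      vertex 5.4 27.8 0.0
      vertex 0.0 27.8 11.3
      vertex 5.4 27.8 11.3
    endloop
  endfacet
  facet normal -1.0000 0.0000 0.0000
    outer loop
      vertex 0.0 27.8 0.0
      vertex 0.0 0.0 0.0
      vertex 0.0 0.0 11.3
    endloop
  endfacet
  facet normal -1.0000 0.0000 0.0000
    outer loop
      vertex 0.0 27.8 0.0
      vertex 0.0 0.0 11.3
      vertex 0.0 27.8 11.3
    endloop
  endfacet
endsolid part

The G0 Z moves step by Δz≈2.8 mm. Every layer's G1 loop is the same polygon, so the solid is a straight extrusion of it from z=0 to z≈11.3. Closing with flat bottom and top caps and triangulating gives 20 facets — an L-shaped prism: outer 19.3 × 27.8 mm, arm thicknesses ≈ 10.2 mm (horizontal) and 5.4 mm (vertical), extruded 11.3 mm in z.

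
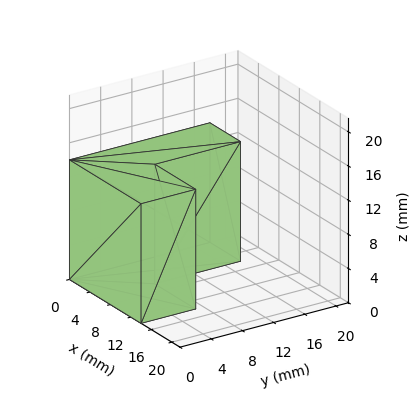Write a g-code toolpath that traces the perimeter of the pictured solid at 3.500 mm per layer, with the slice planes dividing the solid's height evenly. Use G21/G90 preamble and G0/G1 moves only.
Reading the render: the shape is an L-shaped prism: outer 14 × 18 mm, arm thicknesses ≈ 7 mm (horizontal) and 6 mm (vertical), extruded 14 mm in z (dimensions read to the nearest mm from the axis ticks). For the g-code, the solid's height is divided into equal slices at the stated Δz and each level perimeter traced with G1 moves after a G0 lift.

; perimeter-only toolpath
G21 ; units = mm
G90 ; absolute positioning
G28 ; home
; layer 1
G0 Z3.500
G0 X0.000 Y0.000
G1 X14.000 Y0.000
G1 X14.000 Y7.000
G1 X6.000 Y7.000
G1 X6.000 Y18.000
G1 X0.000 Y18.000
G1 X0.000 Y0.000
; layer 2
G0 Z7.000
G0 X0.000 Y0.000
G1 X14.000 Y0.000
G1 X14.000 Y7.000
G1 X6.000 Y7.000
G1 X6.000 Y18.000
G1 X0.000 Y18.000
G1 X0.000 Y0.000
; layer 3
G0 Z10.500
G0 X0.000 Y0.000
G1 X14.000 Y0.000
G1 X14.000 Y7.000
G1 X6.000 Y7.000
G1 X6.000 Y18.000
G1 X0.000 Y18.000
G1 X0.000 Y0.000
; layer 4
G0 Z14.000
G0 X0.000 Y0.000
G1 X14.000 Y0.000
G1 X14.000 Y7.000
G1 X6.000 Y7.000
G1 X6.000 Y18.000
G1 X0.000 Y18.000
G1 X0.000 Y0.000
M2 ; end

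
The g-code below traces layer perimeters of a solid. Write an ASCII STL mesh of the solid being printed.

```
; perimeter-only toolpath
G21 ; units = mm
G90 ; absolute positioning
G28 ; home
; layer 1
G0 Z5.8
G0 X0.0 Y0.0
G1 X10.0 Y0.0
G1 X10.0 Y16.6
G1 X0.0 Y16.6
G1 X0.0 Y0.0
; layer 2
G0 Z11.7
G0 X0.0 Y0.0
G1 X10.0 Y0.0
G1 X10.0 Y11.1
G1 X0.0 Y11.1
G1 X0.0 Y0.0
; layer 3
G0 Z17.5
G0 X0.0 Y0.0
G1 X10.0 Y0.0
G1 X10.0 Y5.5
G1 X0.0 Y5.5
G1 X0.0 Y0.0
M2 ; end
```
solid part
  facet normal 0.0000 0.0000 -1.0000
    outer loop
      vertex 10.0 22.1 0.0
      vertex 10.0 0.0 0.0
      vertex 0.0 0.0 0.0
    endloop
  endfacet
  facet normal 0.0000 0.0000 -1.0000
    outer loop
      vertex 0.0 22.1 0.0
      vertex 10.0 22.1 0.0
      vertex 0.0 0.0 0.0
    endloop
  endfacet
  facet normal 0.0000 -1.0000 0.0000
    outer loop
      vertex 0.0 0.0 0.0
      vertex 10.0 0.0 0.0
      vertex 10.0 0.0 23.3
    endloop
  endfacet
  facet normal 0.0000 -1.0000 0.0000
    outer loop
      vertex 0.0 0.0 0.0
      vertex 10.0 0.0 23.3
      vertex 0.0 0.0 23.3
    endloop
  endfacet
  facet normal 0.0000 0.7255 0.6882
    outer loop
      vertex 0.0 0.0 23.3
      vertex 10.0 0.0 23.3
      vertex 10.0 22.1 0.0
    endloop
  endfacet
  facet normal 0.0000 0.7255 0.6882
    outer loop
      vertex 0.0 0.0 23.3
      vertex 10.0 22.1 0.0
      vertex 0.0 22.1 0.0
    endloop
  endfacet
  facet normal -1.0000 0.0000 0.0000
    outer loop
      vertex 0.0 0.0 23.3
      vertex 0.0 22.1 0.0
      vertex 0.0 0.0 0.0
    endloop
  endfacet
  facet normal 1.0000 0.0000 0.0000
    outer loop
      vertex 10.0 0.0 0.0
      vertex 10.0 22.1 0.0
      vertex 10.0 0.0 23.3
    endloop
  endfacet
endsolid part

The G0 Z moves step by Δz≈5.8 mm. The G1 loops shrink linearly with z, so the solid tapers from its base footprint up to z≈23.3. Closing with a flat bottom cap and the tapered top and triangulating gives 8 facets — a wedge (ramp): 10 × 22.1 mm base, rising to 23.3 mm along the y=0 edge and sloping linearly to z=0 at y=22.1.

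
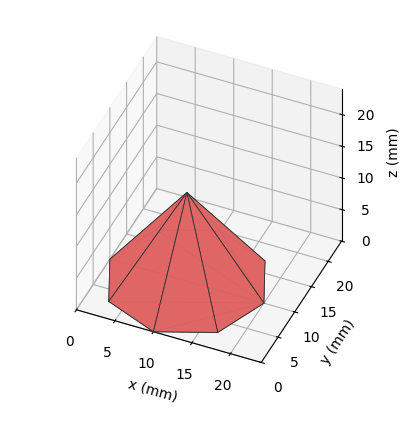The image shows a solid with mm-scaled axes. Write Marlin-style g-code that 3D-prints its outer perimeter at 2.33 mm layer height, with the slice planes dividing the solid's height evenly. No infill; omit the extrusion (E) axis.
Reading the render: the shape is a regular 8-sided pyramid, base circumscribed radius ≈ 10 mm, apex at z ≈ 14 mm (dimensions read to the nearest mm from the axis ticks). For the g-code, the solid's height is divided into equal slices at the stated Δz and each level perimeter traced with G1 moves after a G0 lift.

; perimeter-only toolpath
G21 ; units = mm
G90 ; absolute positioning
G28 ; home
; layer 1
G0 Z2.33
G0 X18.33 Y10.00
G1 X15.89 Y15.89
G1 X10.00 Y18.33
G1 X4.11 Y15.89
G1 X1.67 Y10.00
G1 X4.11 Y4.11
G1 X10.00 Y1.67
G1 X15.89 Y4.11
G1 X18.33 Y10.00
; layer 2
G0 Z4.67
G0 X16.67 Y10.00
G1 X14.71 Y14.71
G1 X10.00 Y16.67
G1 X5.29 Y14.71
G1 X3.33 Y10.00
G1 X5.29 Y5.29
G1 X10.00 Y3.33
G1 X14.71 Y5.29
G1 X16.67 Y10.00
; layer 3
G0 Z7.00
G0 X15.00 Y10.00
G1 X13.54 Y13.54
G1 X10.00 Y15.00
G1 X6.46 Y13.54
G1 X5.00 Y10.00
G1 X6.46 Y6.46
G1 X10.00 Y5.00
G1 X13.54 Y6.46
G1 X15.00 Y10.00
; layer 4
G0 Z9.33
G0 X13.33 Y10.00
G1 X12.36 Y12.36
G1 X10.00 Y13.33
G1 X7.64 Y12.36
G1 X6.67 Y10.00
G1 X7.64 Y7.64
G1 X10.00 Y6.67
G1 X12.36 Y7.64
G1 X13.33 Y10.00
; layer 5
G0 Z11.67
G0 X11.67 Y10.00
G1 X11.18 Y11.18
G1 X10.00 Y11.67
G1 X8.82 Y11.18
G1 X8.33 Y10.00
G1 X8.82 Y8.82
G1 X10.00 Y8.33
G1 X11.18 Y8.82
G1 X11.67 Y10.00
M2 ; end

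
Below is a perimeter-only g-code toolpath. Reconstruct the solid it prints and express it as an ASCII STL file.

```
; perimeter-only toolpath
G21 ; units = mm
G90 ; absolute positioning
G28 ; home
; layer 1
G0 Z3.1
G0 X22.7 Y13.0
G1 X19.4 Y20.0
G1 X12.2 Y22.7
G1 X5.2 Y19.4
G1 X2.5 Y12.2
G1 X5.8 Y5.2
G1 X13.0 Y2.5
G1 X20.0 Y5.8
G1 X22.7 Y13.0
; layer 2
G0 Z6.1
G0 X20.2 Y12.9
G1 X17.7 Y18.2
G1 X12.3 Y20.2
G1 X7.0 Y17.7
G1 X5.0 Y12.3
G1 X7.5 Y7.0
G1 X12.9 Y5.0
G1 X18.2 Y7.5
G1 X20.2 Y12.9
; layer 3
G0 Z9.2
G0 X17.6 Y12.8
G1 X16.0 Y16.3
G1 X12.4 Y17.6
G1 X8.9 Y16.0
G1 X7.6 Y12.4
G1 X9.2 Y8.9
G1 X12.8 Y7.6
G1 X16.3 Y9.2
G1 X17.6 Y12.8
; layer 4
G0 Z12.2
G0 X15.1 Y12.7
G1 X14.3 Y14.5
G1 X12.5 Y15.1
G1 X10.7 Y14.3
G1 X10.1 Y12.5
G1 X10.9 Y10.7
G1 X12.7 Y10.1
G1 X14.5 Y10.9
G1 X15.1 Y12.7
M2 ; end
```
solid part
  facet normal 0.0000 0.0000 -1.0000
    outer loop
      vertex 12.1 25.2 0.0
      vertex 21.1 21.9 0.0
      vertex 25.2 13.1 0.0
    endloop
  endfacet
  facet normal 0.0000 0.0000 -1.0000
    outer loop
      vertex 3.3 21.1 0.0
      vertex 12.1 25.2 0.0
      vertex 25.2 13.1 0.0
    endloop
  endfacet
  facet normal 0.0000 0.0000 -1.0000
    outer loop
      vertex 0.0 12.1 0.0
      vertex 3.3 21.1 0.0
      vertex 25.2 13.1 0.0
    endloop
  endfacet
  facet normal 0.0000 0.0000 -1.0000
    outer loop
      vertex 4.1 3.3 0.0
      vertex 0.0 12.1 0.0
      vertex 25.2 13.1 0.0
    endloop
  endfacet
  facet normal 0.0000 0.0000 -1.0000
    outer loop
      vertex 13.1 0.0 0.0
      vertex 4.1 3.3 0.0
      vertex 25.2 13.1 0.0
    endloop
  endfacet
  facet normal 0.0000 0.0000 -1.0000
    outer loop
      vertex 21.9 4.1 0.0
      vertex 13.1 0.0 0.0
      vertex 25.2 13.1 0.0
    endloop
  endfacet
  facet normal 0.7216 0.3362 0.6052
    outer loop
      vertex 25.2 13.1 0.0
      vertex 21.1 21.9 0.0
      vertex 12.6 12.6 15.3
    endloop
  endfacet
  facet normal 0.2738 0.7468 0.6061
    outer loop
      vertex 21.1 21.9 0.0
      vertex 12.1 25.2 0.0
      vertex 12.6 12.6 15.3
    endloop
  endfacet
  facet normal -0.3362 0.7216 0.6052
    outer loop
      vertex 12.1 25.2 0.0
      vertex 3.3 21.1 0.0
      vertex 12.6 12.6 15.3
    endloop
  endfacet
  facet normal -0.7468 0.2738 0.6061
    outer loop
      vertex 3.3 21.1 0.0
      vertex 0.0 12.1 0.0
      vertex 12.6 12.6 15.3
    endloop
  endfacet
  facet normal -0.7216 -0.3362 0.6052
    outer loop
      vertex 0.0 12.1 0.0
      vertex 4.1 3.3 0.0
      vertex 12.6 12.6 15.3
    endloop
  endfacet
  facet normal -0.2738 -0.7468 0.6061
    outer loop
      vertex 4.1 3.3 0.0
      vertex 13.1 0.0 0.0
      vertex 12.6 12.6 15.3
    endloop
  endfacet
  facet normal 0.3362 -0.7216 0.6052
    outer loop
      vertex 13.1 0.0 0.0
      vertex 21.9 4.1 0.0
      vertex 12.6 12.6 15.3
    endloop
  endfacet
  facet normal 0.7468 -0.2738 0.6061
    outer loop
      vertex 21.9 4.1 0.0
      vertex 25.2 13.1 0.0
      vertex 12.6 12.6 15.3
    endloop
  endfacet
endsolid part

The G0 Z moves step by Δz≈3.1 mm. The G1 loops shrink linearly with z, so the solid tapers from its base footprint up to z≈15.3. Closing with a flat bottom cap and the tapered top and triangulating gives 14 facets — a regular 8-sided pyramid, base circumscribed radius ≈ 12.6 mm, apex at z ≈ 15.3 mm.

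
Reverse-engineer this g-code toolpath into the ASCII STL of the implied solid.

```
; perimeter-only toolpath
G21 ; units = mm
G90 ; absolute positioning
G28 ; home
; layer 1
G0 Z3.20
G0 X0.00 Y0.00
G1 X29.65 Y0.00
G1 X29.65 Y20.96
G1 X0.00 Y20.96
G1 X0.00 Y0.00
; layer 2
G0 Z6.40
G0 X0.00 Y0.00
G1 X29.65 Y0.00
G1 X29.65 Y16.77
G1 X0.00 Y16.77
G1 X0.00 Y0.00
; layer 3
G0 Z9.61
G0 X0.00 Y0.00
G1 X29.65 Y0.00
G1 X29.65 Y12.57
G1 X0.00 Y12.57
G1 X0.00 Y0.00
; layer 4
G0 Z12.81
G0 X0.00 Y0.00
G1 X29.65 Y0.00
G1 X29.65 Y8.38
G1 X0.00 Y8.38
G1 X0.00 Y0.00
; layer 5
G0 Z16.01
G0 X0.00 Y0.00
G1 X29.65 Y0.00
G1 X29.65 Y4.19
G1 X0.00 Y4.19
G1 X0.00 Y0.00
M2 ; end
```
solid part
  facet normal 0.0000 0.0000 -1.0000
    outer loop
      vertex 29.65 25.15 0.00
      vertex 29.65 0.00 0.00
      vertex 0.00 0.00 0.00
    endloop
  endfacet
  facet normal 0.0000 0.0000 -1.0000
    outer loop
      vertex 0.00 25.15 0.00
      vertex 29.65 25.15 0.00
      vertex 0.00 0.00 0.00
    endloop
  endfacet
  facet normal 0.0000 -1.0000 0.0000
    outer loop
      vertex 0.00 0.00 0.00
      vertex 29.65 0.00 0.00
      vertex 29.65 0.00 19.21
    endloop
  endfacet
  facet normal 0.0000 -1.0000 0.0000
    outer loop
      vertex 0.00 0.00 0.00
      vertex 29.65 0.00 19.21
      vertex 0.00 0.00 19.21
    endloop
  endfacet
  facet normal 0.0000 0.6070 0.7947
    outer loop
      vertex 0.00 0.00 19.21
      vertex 29.65 0.00 19.21
      vertex 29.65 25.15 0.00
    endloop
  endfacet
  facet normal 0.0000 0.6070 0.7947
    outer loop
      vertex 0.00 0.00 19.21
      vertex 29.65 25.15 0.00
      vertex 0.00 25.15 0.00
    endloop
  endfacet
  facet normal -1.0000 0.0000 0.0000
    outer loop
      vertex 0.00 0.00 19.21
      vertex 0.00 25.15 0.00
      vertex 0.00 0.00 0.00
    endloop
  endfacet
  facet normal 1.0000 0.0000 0.0000
    outer loop
      vertex 29.65 0.00 0.00
      vertex 29.65 25.15 0.00
      vertex 29.65 0.00 19.21
    endloop
  endfacet
endsolid part

The G0 Z moves step by Δz≈3.20 mm. The G1 loops shrink linearly with z, so the solid tapers from its base footprint up to z≈19.2. Closing with a flat bottom cap and the tapered top and triangulating gives 8 facets — a wedge (ramp): 29.6 × 25.1 mm base, rising to 19.2 mm along the y=0 edge and sloping linearly to z=0 at y=25.1.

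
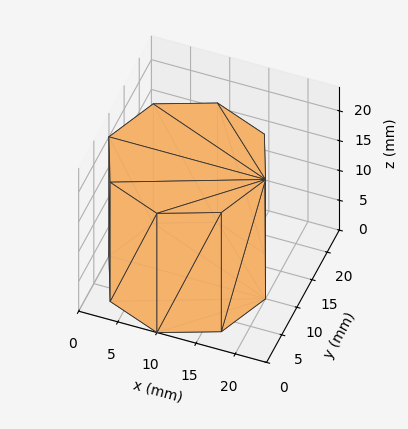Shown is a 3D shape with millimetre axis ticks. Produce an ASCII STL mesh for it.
Reading the render: the shape is a regular 8-sided prism (a cylinder approximated with 8 flat sides), circumscribed radius ≈ 10 mm, height ≈ 20 mm (dimensions read to the nearest mm from the axis ticks). For the STL, each face is triangulated and given an outward normal.

solid part
  facet normal 0.0000 0.0000 -1.0000
    outer loop
      vertex 10.0 20.0 0.0
      vertex 17.1 17.1 0.0
      vertex 20.0 10.0 0.0
    endloop
  endfacet
  facet normal 0.0000 0.0000 -1.0000
    outer loop
      vertex 2.9 17.1 0.0
      vertex 10.0 20.0 0.0
      vertex 20.0 10.0 0.0
    endloop
  endfacet
  facet normal 0.0000 0.0000 -1.0000
    outer loop
      vertex 0.0 10.0 0.0
      vertex 2.9 17.1 0.0
      vertex 20.0 10.0 0.0
    endloop
  endfacet
  facet normal 0.0000 0.0000 -1.0000
    outer loop
      vertex 2.9 2.9 0.0
      vertex 0.0 10.0 0.0
      vertex 20.0 10.0 0.0
    endloop
  endfacet
  facet normal 0.0000 0.0000 -1.0000
    outer loop
      vertex 10.0 0.0 0.0
      vertex 2.9 2.9 0.0
      vertex 20.0 10.0 0.0
    endloop
  endfacet
  facet normal 0.0000 0.0000 -1.0000
    outer loop
      vertex 17.1 2.9 0.0
      vertex 10.0 0.0 0.0
      vertex 20.0 10.0 0.0
    endloop
  endfacet
  facet normal 0.0000 0.0000 1.0000
    outer loop
      vertex 20.0 10.0 20.0
      vertex 17.1 17.1 20.0
      vertex 10.0 20.0 20.0
    endloop
  endfacet
  facet normal 0.0000 0.0000 1.0000
    outer loop
      vertex 20.0 10.0 20.0
      vertex 10.0 20.0 20.0
      vertex 2.9 17.1 20.0
    endloop
  endfacet
  facet normal 0.0000 0.0000 1.0000
    outer loop
      vertex 20.0 10.0 20.0
      vertex 2.9 17.1 20.0
      vertex 0.0 10.0 20.0
    endloop
  endfacet
  facet normal 0.0000 0.0000 1.0000
    outer loop
      vertex 20.0 10.0 20.0
      vertex 0.0 10.0 20.0
      vertex 2.9 2.9 20.0
    endloop
  endfacet
  facet normal 0.0000 0.0000 1.0000
    outer loop
      vertex 20.0 10.0 20.0
      vertex 2.9 2.9 20.0
      vertex 10.0 0.0 20.0
    endloop
  endfacet
  facet normal 0.0000 0.0000 1.0000
    outer loop
      vertex 20.0 10.0 20.0
      vertex 10.0 0.0 20.0
      vertex 17.1 2.9 20.0
    endloop
  endfacet
  facet normal 0.9258 0.3781 0.0000
    outer loop
      vertex 20.0 10.0 0.0
      vertex 17.1 17.1 0.0
      vertex 17.1 17.1 20.0
    endloop
  endfacet
  facet normal 0.9258 0.3781 0.0000
    outer loop
      vertex 20.0 10.0 0.0
      vertex 17.1 17.1 20.0
      vertex 20.0 10.0 20.0
    endloop
  endfacet
  facet normal 0.3781 0.9258 0.0000
    outer loop
      vertex 17.1 17.1 0.0
      vertex 10.0 20.0 0.0
      vertex 10.0 20.0 20.0
    endloop
  endfacet
  facet normal 0.3781 0.9258 0.0000
    outer loop
      vertex 17.1 17.1 0.0
      vertex 10.0 20.0 20.0
      vertex 17.1 17.1 20.0
    endloop
  endfacet
  facet normal -0.3781 0.9258 0.0000
    outer loop
      vertex 10.0 20.0 0.0
      vertex 2.9 17.1 0.0
      vertex 2.9 17.1 20.0
    endloop
  endfacet
  facet normal -0.3781 0.9258 0.0000
    outer loop
      vertex 10.0 20.0 0.0
      vertex 2.9 17.1 20.0
      vertex 10.0 20.0 20.0
    endloop
  endfacet
  facet normal -0.9258 0.3781 0.0000
    outer loop
      vertex 2.9 17.1 0.0
      vertex 0.0 10.0 0.0
      vertex 0.0 10.0 20.0
    endloop
  endfacet
  facet normal -0.9258 0.3781 0.0000
    outer loop
      vertex 2.9 17.1 0.0
      vertex 0.0 10.0 20.0
      vertex 2.9 17.1 20.0
    endloop
  endfacet
  facet normal -0.9258 -0.3781 0.0000
    outer loop
      vertex 0.0 10.0 0.0
      vertex 2.9 2.9 0.0
      vertex 2.9 2.9 20.0
    endloop
  endfacet
  facet normal -0.9258 -0.3781 0.0000
    outer loop
      vertex 0.0 10.0 0.0
      vertex 2.9 2.9 20.0
      vertex 0.0 10.0 20.0
    endloop
  endfacet
  facet normal -0.3781 -0.9258 0.0000
    outer loop
      vertex 2.9 2.9 0.0
      vertex 10.0 0.0 0.0
      vertex 10.0 0.0 20.0
    endloop
  endfacet
  facet normal -0.3781 -0.9258 0.0000
    outer loop
      vertex 2.9 2.9 0.0
      vertex 10.0 0.0 20.0
      vertex 2.9 2.9 20.0
    endloop
  endfacet
  facet normal 0.3781 -0.9258 0.0000
    outer loop
      vertex 10.0 0.0 0.0
      vertex 17.1 2.9 0.0
      vertex 17.1 2.9 20.0
    endloop
  endfacet
  facet normal 0.3781 -0.9258 0.0000
    outer loop
      vertex 10.0 0.0 0.0
      vertex 17.1 2.9 20.0
      vertex 10.0 0.0 20.0
    endloop
  endfacet
  facet normal 0.9258 -0.3781 0.0000
    outer loop
      vertex 17.1 2.9 0.0
      vertex 20.0 10.0 0.0
      vertex 20.0 10.0 20.0
    endloop
  endfacet
  facet normal 0.9258 -0.3781 0.0000
    outer loop
      vertex 17.1 2.9 0.0
      vertex 20.0 10.0 20.0
      vertex 17.1 2.9 20.0
    endloop
  endfacet
endsolid part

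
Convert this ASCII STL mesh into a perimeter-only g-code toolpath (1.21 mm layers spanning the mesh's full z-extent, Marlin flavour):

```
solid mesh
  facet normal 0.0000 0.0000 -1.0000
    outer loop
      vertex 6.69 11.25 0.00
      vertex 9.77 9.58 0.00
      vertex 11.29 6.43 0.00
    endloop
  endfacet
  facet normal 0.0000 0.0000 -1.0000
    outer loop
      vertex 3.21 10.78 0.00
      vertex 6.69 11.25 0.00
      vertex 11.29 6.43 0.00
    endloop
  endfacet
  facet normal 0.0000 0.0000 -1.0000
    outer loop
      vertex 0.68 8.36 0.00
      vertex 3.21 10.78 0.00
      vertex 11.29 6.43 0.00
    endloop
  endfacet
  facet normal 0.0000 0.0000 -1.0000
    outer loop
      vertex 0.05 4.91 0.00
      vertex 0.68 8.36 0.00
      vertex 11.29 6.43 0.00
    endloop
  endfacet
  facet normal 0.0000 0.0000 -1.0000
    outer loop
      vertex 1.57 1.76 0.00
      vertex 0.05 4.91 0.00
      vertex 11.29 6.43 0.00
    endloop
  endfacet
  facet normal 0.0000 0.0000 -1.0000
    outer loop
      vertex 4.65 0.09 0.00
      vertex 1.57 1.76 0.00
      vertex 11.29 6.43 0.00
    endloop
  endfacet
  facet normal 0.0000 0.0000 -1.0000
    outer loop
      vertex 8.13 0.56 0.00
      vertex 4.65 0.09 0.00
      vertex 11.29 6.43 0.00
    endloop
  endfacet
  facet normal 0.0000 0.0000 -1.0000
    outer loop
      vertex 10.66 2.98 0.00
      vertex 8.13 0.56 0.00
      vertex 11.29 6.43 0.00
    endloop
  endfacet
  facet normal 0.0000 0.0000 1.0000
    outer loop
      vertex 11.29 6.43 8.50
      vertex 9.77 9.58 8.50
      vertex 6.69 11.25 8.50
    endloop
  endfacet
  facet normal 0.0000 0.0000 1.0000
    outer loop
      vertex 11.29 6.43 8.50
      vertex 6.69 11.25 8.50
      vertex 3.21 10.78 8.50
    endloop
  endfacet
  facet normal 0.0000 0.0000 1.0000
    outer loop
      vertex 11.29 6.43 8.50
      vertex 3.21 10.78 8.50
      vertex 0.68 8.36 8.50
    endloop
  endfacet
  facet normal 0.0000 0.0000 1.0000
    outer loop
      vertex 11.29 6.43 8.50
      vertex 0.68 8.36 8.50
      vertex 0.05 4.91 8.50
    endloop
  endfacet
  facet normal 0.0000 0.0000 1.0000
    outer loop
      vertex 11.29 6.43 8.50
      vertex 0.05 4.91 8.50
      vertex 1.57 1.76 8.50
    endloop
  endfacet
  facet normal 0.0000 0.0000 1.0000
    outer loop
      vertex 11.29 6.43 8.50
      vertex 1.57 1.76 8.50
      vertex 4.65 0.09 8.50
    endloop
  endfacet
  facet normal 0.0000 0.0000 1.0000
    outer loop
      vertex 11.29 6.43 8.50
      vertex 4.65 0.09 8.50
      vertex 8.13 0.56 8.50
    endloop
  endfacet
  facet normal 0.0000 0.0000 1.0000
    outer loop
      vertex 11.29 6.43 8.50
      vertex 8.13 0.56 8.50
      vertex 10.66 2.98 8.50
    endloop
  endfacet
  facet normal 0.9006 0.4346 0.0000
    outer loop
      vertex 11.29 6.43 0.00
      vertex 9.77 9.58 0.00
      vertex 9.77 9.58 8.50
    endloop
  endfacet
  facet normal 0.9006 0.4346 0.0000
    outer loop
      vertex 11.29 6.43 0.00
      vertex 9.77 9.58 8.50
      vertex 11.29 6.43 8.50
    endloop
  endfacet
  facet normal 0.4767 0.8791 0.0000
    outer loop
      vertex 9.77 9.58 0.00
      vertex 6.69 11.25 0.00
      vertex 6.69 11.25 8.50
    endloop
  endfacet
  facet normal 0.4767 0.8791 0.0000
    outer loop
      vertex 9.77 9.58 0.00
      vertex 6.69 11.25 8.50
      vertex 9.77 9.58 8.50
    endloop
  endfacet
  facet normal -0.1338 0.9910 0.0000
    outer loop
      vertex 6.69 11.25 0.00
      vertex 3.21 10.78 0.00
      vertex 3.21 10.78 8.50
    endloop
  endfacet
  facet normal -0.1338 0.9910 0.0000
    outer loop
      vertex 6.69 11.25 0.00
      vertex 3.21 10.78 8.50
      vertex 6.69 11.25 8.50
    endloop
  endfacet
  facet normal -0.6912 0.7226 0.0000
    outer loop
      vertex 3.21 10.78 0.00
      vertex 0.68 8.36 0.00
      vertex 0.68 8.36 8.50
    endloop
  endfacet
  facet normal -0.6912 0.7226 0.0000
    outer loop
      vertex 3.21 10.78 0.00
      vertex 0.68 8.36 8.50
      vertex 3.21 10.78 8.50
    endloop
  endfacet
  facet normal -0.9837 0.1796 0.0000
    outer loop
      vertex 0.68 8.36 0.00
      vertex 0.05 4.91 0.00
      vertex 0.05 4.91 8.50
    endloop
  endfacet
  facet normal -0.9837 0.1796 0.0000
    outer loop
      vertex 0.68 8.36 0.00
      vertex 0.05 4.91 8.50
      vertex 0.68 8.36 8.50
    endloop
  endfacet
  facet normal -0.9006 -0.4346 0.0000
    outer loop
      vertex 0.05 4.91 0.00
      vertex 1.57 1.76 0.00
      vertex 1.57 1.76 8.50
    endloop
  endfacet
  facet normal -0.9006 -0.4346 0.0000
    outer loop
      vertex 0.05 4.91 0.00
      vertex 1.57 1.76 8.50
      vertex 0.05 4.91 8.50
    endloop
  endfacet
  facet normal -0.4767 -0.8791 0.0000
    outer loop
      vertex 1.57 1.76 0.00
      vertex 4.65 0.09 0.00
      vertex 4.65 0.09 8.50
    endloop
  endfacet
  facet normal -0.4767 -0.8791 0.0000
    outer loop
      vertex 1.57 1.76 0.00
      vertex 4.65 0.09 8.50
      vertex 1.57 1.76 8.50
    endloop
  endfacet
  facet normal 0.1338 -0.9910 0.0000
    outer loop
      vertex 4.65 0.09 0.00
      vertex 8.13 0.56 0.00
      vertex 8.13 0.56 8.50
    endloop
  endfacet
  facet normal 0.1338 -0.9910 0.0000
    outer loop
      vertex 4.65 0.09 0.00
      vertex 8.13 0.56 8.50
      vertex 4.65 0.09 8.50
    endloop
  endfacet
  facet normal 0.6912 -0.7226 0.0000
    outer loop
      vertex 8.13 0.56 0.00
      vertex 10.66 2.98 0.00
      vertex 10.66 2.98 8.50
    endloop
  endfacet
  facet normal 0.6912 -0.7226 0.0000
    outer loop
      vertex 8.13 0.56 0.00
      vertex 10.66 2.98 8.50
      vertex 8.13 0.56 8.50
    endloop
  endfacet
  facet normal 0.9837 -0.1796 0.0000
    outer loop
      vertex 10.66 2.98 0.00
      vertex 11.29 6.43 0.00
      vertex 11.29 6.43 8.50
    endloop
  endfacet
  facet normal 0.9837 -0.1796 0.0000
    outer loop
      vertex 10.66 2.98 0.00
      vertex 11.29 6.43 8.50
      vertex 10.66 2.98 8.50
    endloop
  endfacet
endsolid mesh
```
; perimeter-only toolpath
G21 ; units = mm
G90 ; absolute positioning
G28 ; home
; layer 1
G0 Z1.21
G0 X11.29 Y6.43
G1 X9.77 Y9.58
G1 X6.69 Y11.25
G1 X3.21 Y10.78
G1 X0.68 Y8.36
G1 X0.05 Y4.91
G1 X1.57 Y1.76
G1 X4.65 Y0.09
G1 X8.13 Y0.56
G1 X10.66 Y2.98
G1 X11.29 Y6.43
; layer 2
G0 Z2.43
G0 X11.29 Y6.43
G1 X9.77 Y9.58
G1 X6.69 Y11.25
G1 X3.21 Y10.78
G1 X0.68 Y8.36
G1 X0.05 Y4.91
G1 X1.57 Y1.76
G1 X4.65 Y0.09
G1 X8.13 Y0.56
G1 X10.66 Y2.98
G1 X11.29 Y6.43
; layer 3
G0 Z3.64
G0 X11.29 Y6.43
G1 X9.77 Y9.58
G1 X6.69 Y11.25
G1 X3.21 Y10.78
G1 X0.68 Y8.36
G1 X0.05 Y4.91
G1 X1.57 Y1.76
G1 X4.65 Y0.09
G1 X8.13 Y0.56
G1 X10.66 Y2.98
G1 X11.29 Y6.43
; layer 4
G0 Z4.86
G0 X11.29 Y6.43
G1 X9.77 Y9.58
G1 X6.69 Y11.25
G1 X3.21 Y10.78
G1 X0.68 Y8.36
G1 X0.05 Y4.91
G1 X1.57 Y1.76
G1 X4.65 Y0.09
G1 X8.13 Y0.56
G1 X10.66 Y2.98
G1 X11.29 Y6.43
; layer 5
G0 Z6.07
G0 X11.29 Y6.43
G1 X9.77 Y9.58
G1 X6.69 Y11.25
G1 X3.21 Y10.78
G1 X0.68 Y8.36
G1 X0.05 Y4.91
G1 X1.57 Y1.76
G1 X4.65 Y0.09
G1 X8.13 Y0.56
G1 X10.66 Y2.98
G1 X11.29 Y6.43
; layer 6
G0 Z7.29
G0 X11.29 Y6.43
G1 X9.77 Y9.58
G1 X6.69 Y11.25
G1 X3.21 Y10.78
G1 X0.68 Y8.36
G1 X0.05 Y4.91
G1 X1.57 Y1.76
G1 X4.65 Y0.09
G1 X8.13 Y0.56
G1 X10.66 Y2.98
G1 X11.29 Y6.43
; layer 7
G0 Z8.50
G0 X11.29 Y6.43
G1 X9.77 Y9.58
G1 X6.69 Y11.25
G1 X3.21 Y10.78
G1 X0.68 Y8.36
G1 X0.05 Y4.91
G1 X1.57 Y1.76
G1 X4.65 Y0.09
G1 X8.13 Y0.56
G1 X10.66 Y2.98
G1 X11.29 Y6.43
M2 ; end

The solid is a regular 10-sided prism (a cylinder approximated with 10 flat sides), circumscribed radius ≈ 5.67 mm, height ≈ 8.5 mm. Slicing at Δz = 1.21 mm — 7 equal slices spanning the solid's height, so layer i sits at z = i·h/7 — gives 7 non-empty perimeters. Each is a 10-segment closed polygon; G0 lifts to the layer z and rapids to the start vertex, then G1 traces the edges.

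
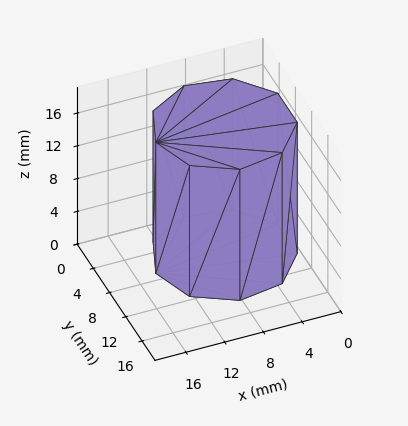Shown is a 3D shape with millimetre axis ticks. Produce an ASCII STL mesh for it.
Reading the render: the shape is a regular 9-sided prism (a cylinder approximated with 9 flat sides), circumscribed radius ≈ 7 mm, height ≈ 16 mm (dimensions read to the nearest mm from the axis ticks). For the STL, each face is triangulated and given an outward normal.

solid part
  facet normal 0.0000 0.0000 -1.0000
    outer loop
      vertex 8.2 13.9 0.0
      vertex 12.4 11.5 0.0
      vertex 14.0 7.0 0.0
    endloop
  endfacet
  facet normal 0.0000 0.0000 -1.0000
    outer loop
      vertex 3.5 13.1 0.0
      vertex 8.2 13.9 0.0
      vertex 14.0 7.0 0.0
    endloop
  endfacet
  facet normal 0.0000 0.0000 -1.0000
    outer loop
      vertex 0.4 9.4 0.0
      vertex 3.5 13.1 0.0
      vertex 14.0 7.0 0.0
    endloop
  endfacet
  facet normal 0.0000 0.0000 -1.0000
    outer loop
      vertex 0.4 4.6 0.0
      vertex 0.4 9.4 0.0
      vertex 14.0 7.0 0.0
    endloop
  endfacet
  facet normal 0.0000 0.0000 -1.0000
    outer loop
      vertex 3.5 0.9 0.0
      vertex 0.4 4.6 0.0
      vertex 14.0 7.0 0.0
    endloop
  endfacet
  facet normal 0.0000 0.0000 -1.0000
    outer loop
      vertex 8.2 0.1 0.0
      vertex 3.5 0.9 0.0
      vertex 14.0 7.0 0.0
    endloop
  endfacet
  facet normal 0.0000 0.0000 -1.0000
    outer loop
      vertex 12.4 2.5 0.0
      vertex 8.2 0.1 0.0
      vertex 14.0 7.0 0.0
    endloop
  endfacet
  facet normal 0.0000 0.0000 1.0000
    outer loop
      vertex 14.0 7.0 16.0
      vertex 12.4 11.5 16.0
      vertex 8.2 13.9 16.0
    endloop
  endfacet
  facet normal 0.0000 0.0000 1.0000
    outer loop
      vertex 14.0 7.0 16.0
      vertex 8.2 13.9 16.0
      vertex 3.5 13.1 16.0
    endloop
  endfacet
  facet normal 0.0000 0.0000 1.0000
    outer loop
      vertex 14.0 7.0 16.0
      vertex 3.5 13.1 16.0
      vertex 0.4 9.4 16.0
    endloop
  endfacet
  facet normal 0.0000 0.0000 1.0000
    outer loop
      vertex 14.0 7.0 16.0
      vertex 0.4 9.4 16.0
      vertex 0.4 4.6 16.0
    endloop
  endfacet
  facet normal 0.0000 0.0000 1.0000
    outer loop
      vertex 14.0 7.0 16.0
      vertex 0.4 4.6 16.0
      vertex 3.5 0.9 16.0
    endloop
  endfacet
  facet normal 0.0000 0.0000 1.0000
    outer loop
      vertex 14.0 7.0 16.0
      vertex 3.5 0.9 16.0
      vertex 8.2 0.1 16.0
    endloop
  endfacet
  facet normal 0.0000 0.0000 1.0000
    outer loop
      vertex 14.0 7.0 16.0
      vertex 8.2 0.1 16.0
      vertex 12.4 2.5 16.0
    endloop
  endfacet
  facet normal 0.9422 0.3350 0.0000
    outer loop
      vertex 14.0 7.0 0.0
      vertex 12.4 11.5 0.0
      vertex 12.4 11.5 16.0
    endloop
  endfacet
  facet normal 0.9422 0.3350 0.0000
    outer loop
      vertex 14.0 7.0 0.0
      vertex 12.4 11.5 16.0
      vertex 14.0 7.0 16.0
    endloop
  endfacet
  facet normal 0.4961 0.8682 0.0000
    outer loop
      vertex 12.4 11.5 0.0
      vertex 8.2 13.9 0.0
      vertex 8.2 13.9 16.0
    endloop
  endfacet
  facet normal 0.4961 0.8682 0.0000
    outer loop
      vertex 12.4 11.5 0.0
      vertex 8.2 13.9 16.0
      vertex 12.4 11.5 16.0
    endloop
  endfacet
  facet normal -0.1678 0.9858 0.0000
    outer loop
      vertex 8.2 13.9 0.0
      vertex 3.5 13.1 0.0
      vertex 3.5 13.1 16.0
    endloop
  endfacet
  facet normal -0.1678 0.9858 0.0000
    outer loop
      vertex 8.2 13.9 0.0
      vertex 3.5 13.1 16.0
      vertex 8.2 13.9 16.0
    endloop
  endfacet
  facet normal -0.7665 0.6422 0.0000
    outer loop
      vertex 3.5 13.1 0.0
      vertex 0.4 9.4 0.0
      vertex 0.4 9.4 16.0
    endloop
  endfacet
  facet normal -0.7665 0.6422 0.0000
    outer loop
      vertex 3.5 13.1 0.0
      vertex 0.4 9.4 16.0
      vertex 3.5 13.1 16.0
    endloop
  endfacet
  facet normal -1.0000 0.0000 0.0000
    outer loop
      vertex 0.4 9.4 0.0
      vertex 0.4 4.6 0.0
      vertex 0.4 4.6 16.0
    endloop
  endfacet
  facet normal -1.0000 0.0000 0.0000
    outer loop
      vertex 0.4 9.4 0.0
      vertex 0.4 4.6 16.0
      vertex 0.4 9.4 16.0
    endloop
  endfacet
  facet normal -0.7665 -0.6422 0.0000
    outer loop
      vertex 0.4 4.6 0.0
      vertex 3.5 0.9 0.0
      vertex 3.5 0.9 16.0
    endloop
  endfacet
  facet normal -0.7665 -0.6422 0.0000
    outer loop
      vertex 0.4 4.6 0.0
      vertex 3.5 0.9 16.0
      vertex 0.4 4.6 16.0
    endloop
  endfacet
  facet normal -0.1678 -0.9858 0.0000
    outer loop
      vertex 3.5 0.9 0.0
      vertex 8.2 0.1 0.0
      vertex 8.2 0.1 16.0
    endloop
  endfacet
  facet normal -0.1678 -0.9858 0.0000
    outer loop
      vertex 3.5 0.9 0.0
      vertex 8.2 0.1 16.0
      vertex 3.5 0.9 16.0
    endloop
  endfacet
  facet normal 0.4961 -0.8682 0.0000
    outer loop
      vertex 8.2 0.1 0.0
      vertex 12.4 2.5 0.0
      vertex 12.4 2.5 16.0
    endloop
  endfacet
  facet normal 0.4961 -0.8682 0.0000
    outer loop
      vertex 8.2 0.1 0.0
      vertex 12.4 2.5 16.0
      vertex 8.2 0.1 16.0
    endloop
  endfacet
  facet normal 0.9422 -0.3350 0.0000
    outer loop
      vertex 12.4 2.5 0.0
      vertex 14.0 7.0 0.0
      vertex 14.0 7.0 16.0
    endloop
  endfacet
  facet normal 0.9422 -0.3350 0.0000
    outer loop
      vertex 12.4 2.5 0.0
      vertex 14.0 7.0 16.0
      vertex 12.4 2.5 16.0
    endloop
  endfacet
endsolid part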